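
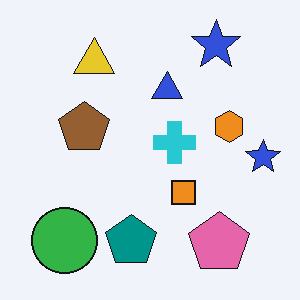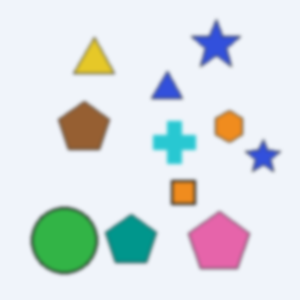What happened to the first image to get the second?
The second image is the first lightly blurred.

Shape edges and outlines are uniformly softened across the whole image.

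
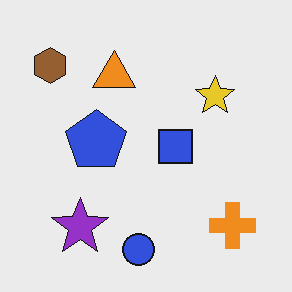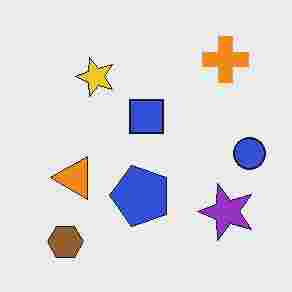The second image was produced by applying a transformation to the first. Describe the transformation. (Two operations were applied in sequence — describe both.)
The second image is the first rotated 90° counter-clockwise, then degraded with heavy JPEG compression.

The brown hexagon sits in the top-left of the first image and the bottom-left of the second — consistent with a whole-image 90° counter-clockwise rotation. Blocky 8×8 compression artifacts appear around shape edges and the flat background shows ringing — characteristic JPEG degradation.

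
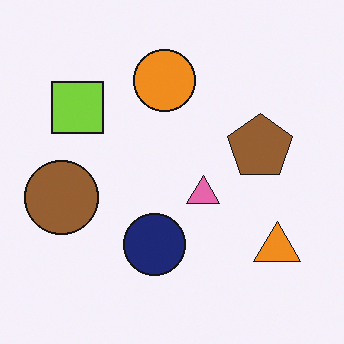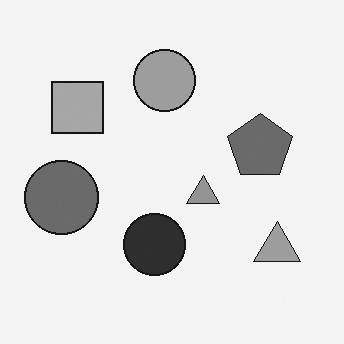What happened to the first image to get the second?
It was converted to grayscale.

All color is removed — every shape is now a shade of grey.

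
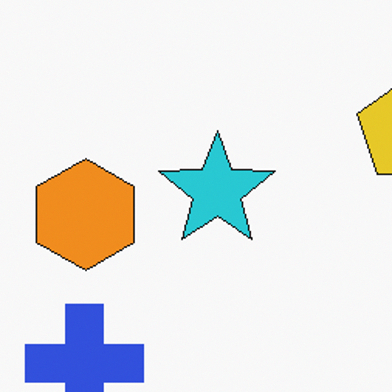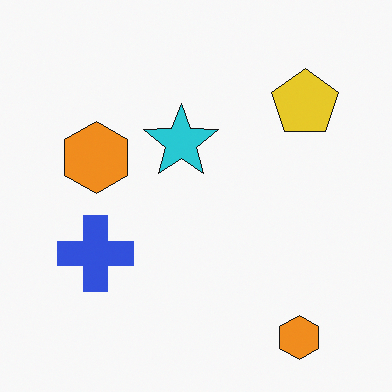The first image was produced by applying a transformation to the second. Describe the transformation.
The transformation is: cropped slightly and scaled back up.

The visible shapes are larger and the field of view is narrower; shapes near the original edges may be partly or wholly outside the frame — a crop-and-rescale.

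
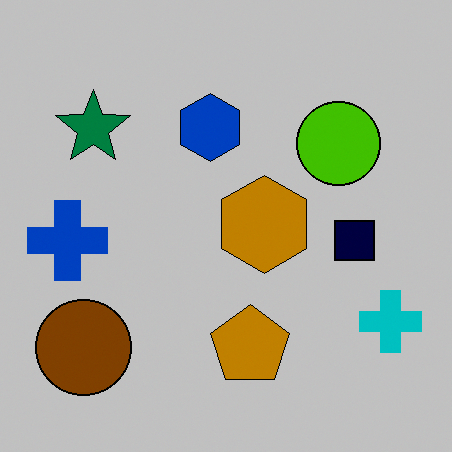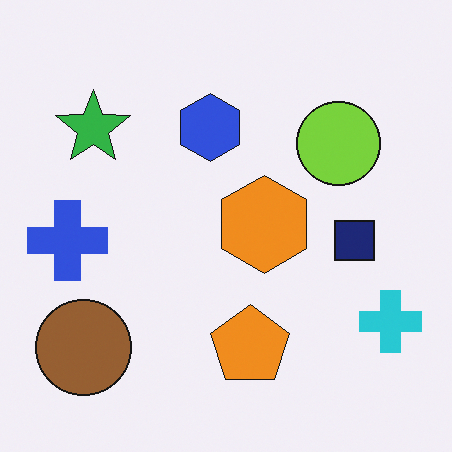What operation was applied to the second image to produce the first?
The first image is the second heavily posterized to just a handful of flat colors.

Each flat color has snapped to a coarser quantized level — most visibly, the near-white background has dropped to a flat grey.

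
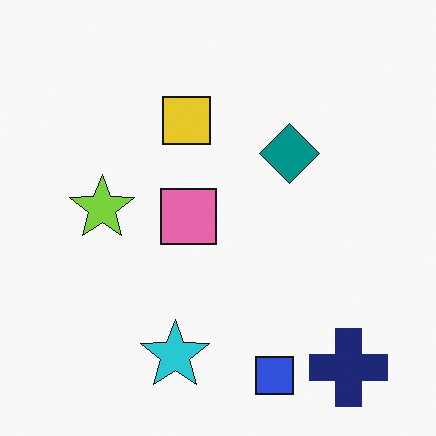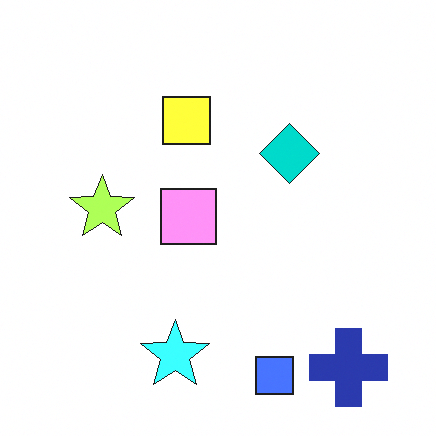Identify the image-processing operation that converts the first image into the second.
This is the original image substantially brightened.

Every pixel — background and shapes alike — is uniformly brightened.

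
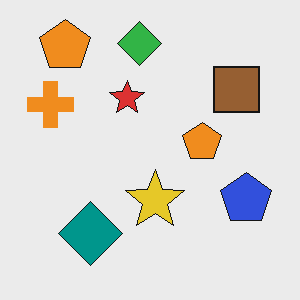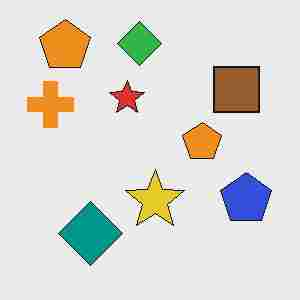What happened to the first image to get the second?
It was heavily JPEG-compressed with obvious blocking artifacts.

Blocky 8×8 compression artifacts appear around shape edges and the flat background shows ringing — characteristic JPEG degradation.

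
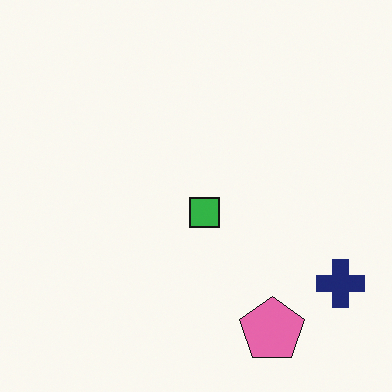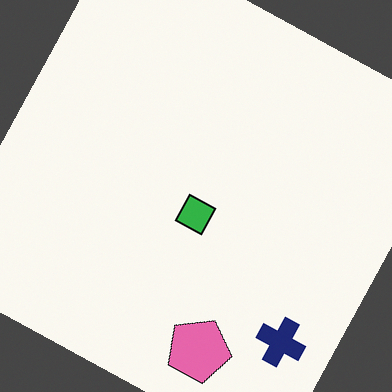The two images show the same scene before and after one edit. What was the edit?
The image was rotated clockwise by a moderate amount.

Every shape is tilted by the same angle and the image corners show triangular fill wedges — a whole-image rotation by a non-right angle.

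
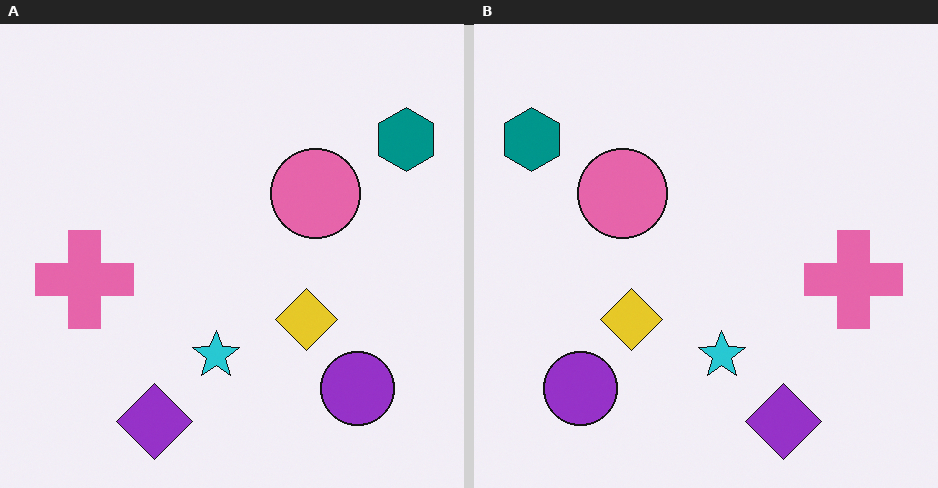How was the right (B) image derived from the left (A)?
The right (B) image is the left (A) flipped horizontally (left ↔ right).

The teal hexagon is in the top-right of the left (A) image and the top-left of the right (B) — shapes on opposite sides of the vertical midline have swapped in a mirror flip.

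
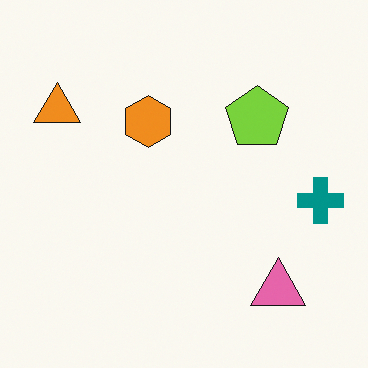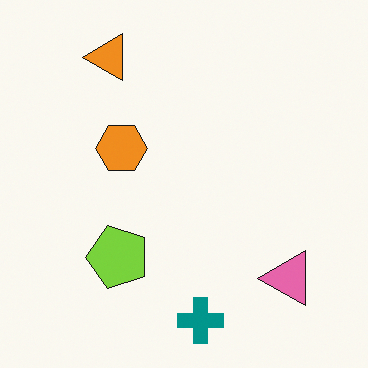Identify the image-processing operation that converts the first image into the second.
The transformation is: transposed (reflected across the top-left ↔ bottom-right diagonal).

Shapes have swapped their row and column positions — what was in the top-right is now in the bottom-left — a diagonal reflection.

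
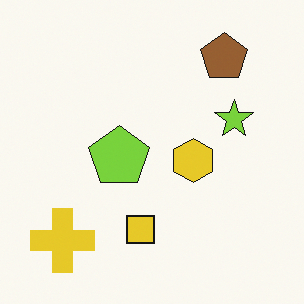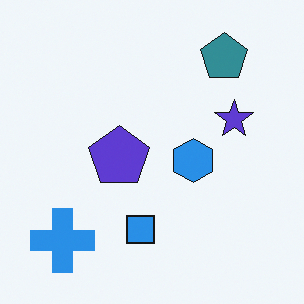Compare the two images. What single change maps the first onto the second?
It was hue-shifted by a large amount.

Every shape's color has rotated by the same amount around the hue wheel — a uniform hue shift.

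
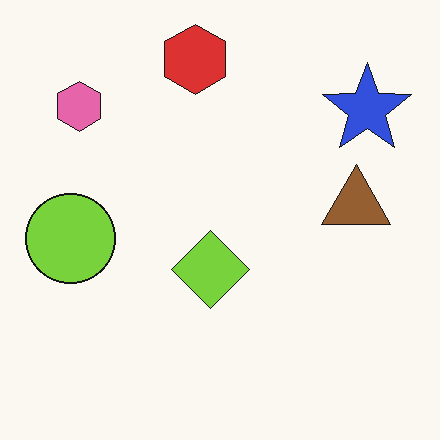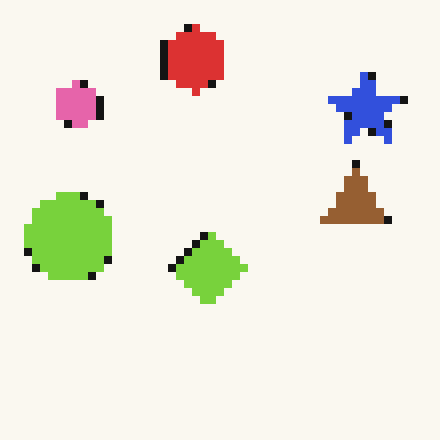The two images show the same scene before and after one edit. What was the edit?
The image was pixelated into visible square blocks.

Shapes are reduced to large square blocks; fine edges and outlines are lost — a downscale-then-upscale (mosaic) effect.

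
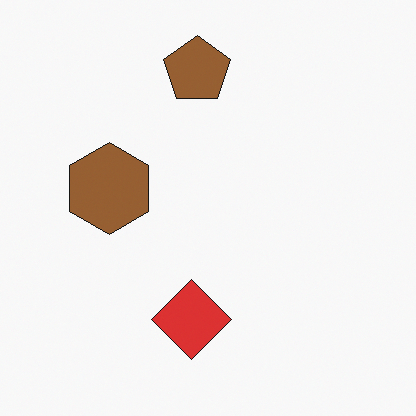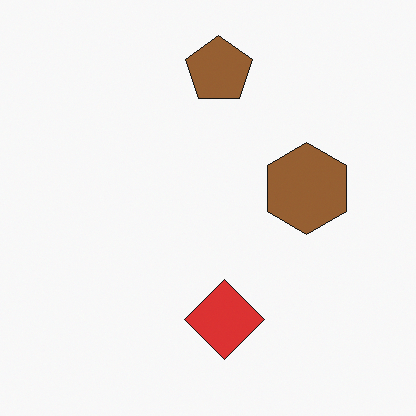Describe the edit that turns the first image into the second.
The image was flipped horizontally (left ↔ right).

The brown hexagon is in the left of the first image and the right of the second — shapes on opposite sides of the vertical midline have swapped in a mirror flip.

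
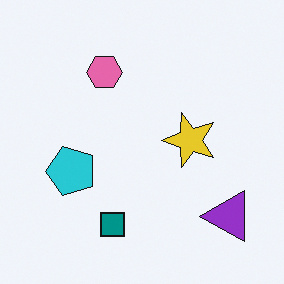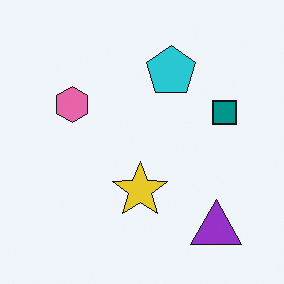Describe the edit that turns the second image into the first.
The first image is the second transposed (reflected across the top-left ↔ bottom-right diagonal).

Shapes have swapped their row and column positions — what was in the top-right is now in the bottom-left — a diagonal reflection.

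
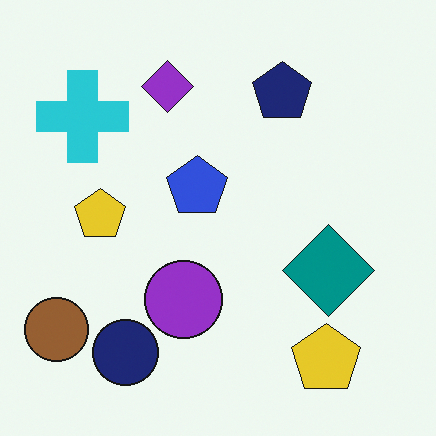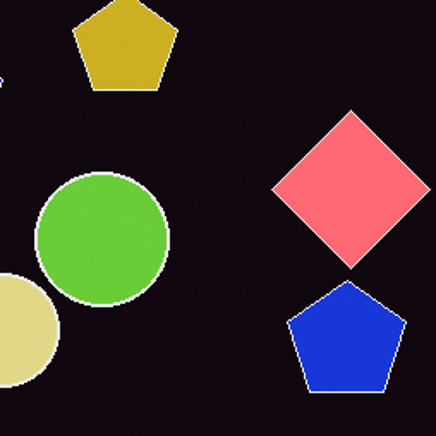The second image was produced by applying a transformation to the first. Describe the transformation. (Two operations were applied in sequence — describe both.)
The transformation is: cropped to a noticeably smaller region and rescaled, then color-inverted (negative).

The visible shapes are larger and the field of view is narrower; shapes near the original edges may be partly or wholly outside the frame — a crop-and-rescale. The light background has become dark and every shape's color is its complement — a photographic negative.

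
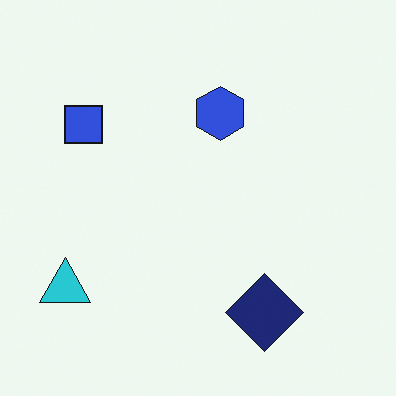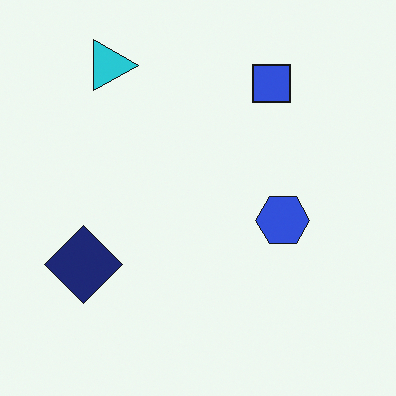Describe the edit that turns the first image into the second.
The second image is the first rotated 90° clockwise.

The cyan triangle sits in the bottom-left of the first image and the top-left of the second — consistent with a whole-image 90° clockwise rotation.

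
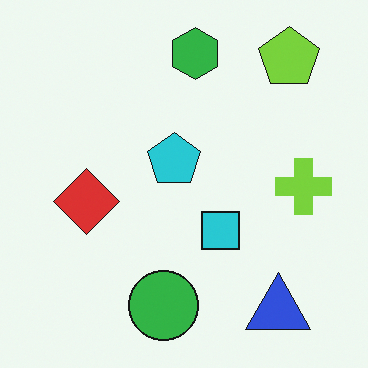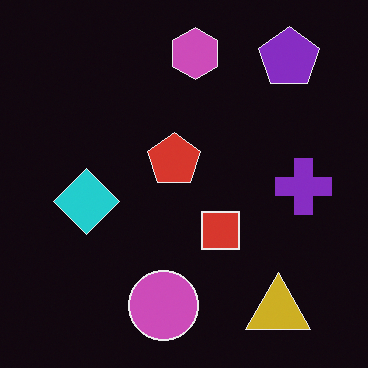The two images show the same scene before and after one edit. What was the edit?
The second image is the first color-inverted (negative).

The light background has become dark and every shape's color is its complement — a photographic negative.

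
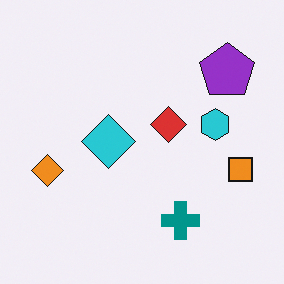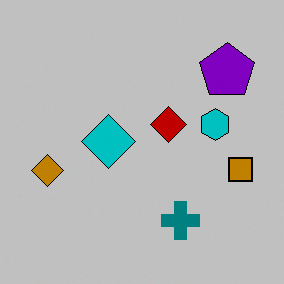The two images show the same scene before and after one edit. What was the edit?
The transformation is: aggressively posterized.

Each flat color has snapped to a coarser quantized level — most visibly, the near-white background has dropped to a flat grey.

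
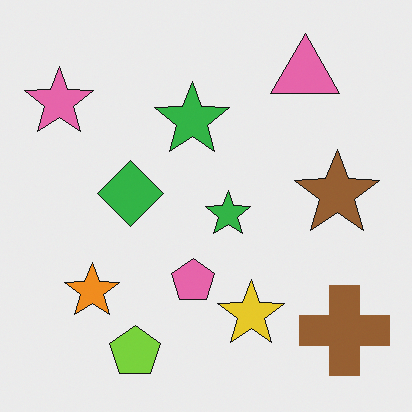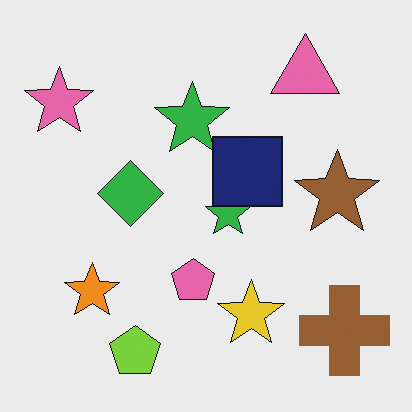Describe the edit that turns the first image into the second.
The transformation is: overlaid with an additional navy square.

A navy square appears in the second image that is absent from the first.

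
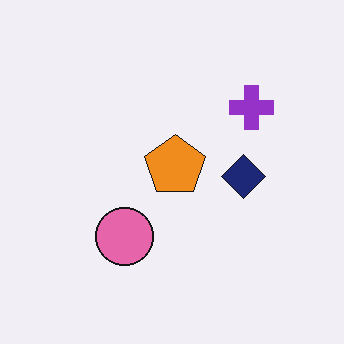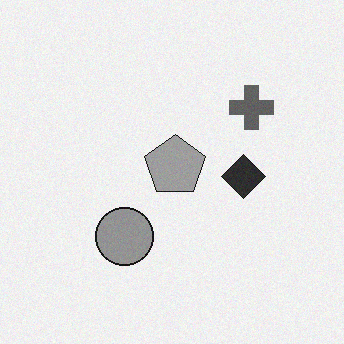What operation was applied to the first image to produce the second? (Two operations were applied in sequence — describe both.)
The image was converted to grayscale, then degraded with subtle gaussian noise.

All color is removed — every shape is now a shade of grey. Random speckle covers the whole image, including the flat background.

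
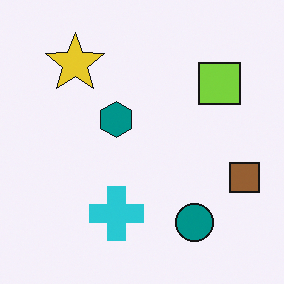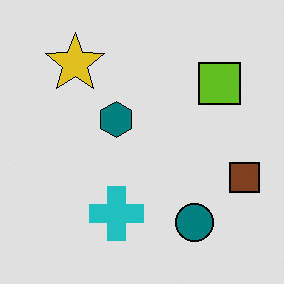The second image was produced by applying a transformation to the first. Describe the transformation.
The transformation is: moderately posterized.

Each flat color has snapped to a coarser quantized level — most visibly, the near-white background has dropped to a flat grey.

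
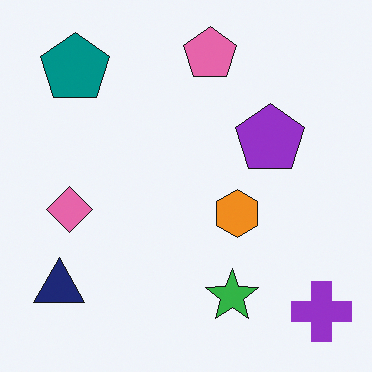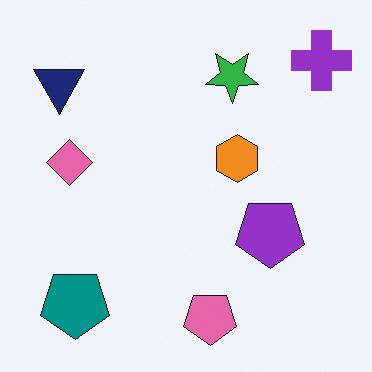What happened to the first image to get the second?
It was flipped vertically (top ↔ bottom).

The pink pentagon is in the top of the first image and the bottom of the second — shapes on opposite sides of the horizontal midline have swapped in a mirror flip.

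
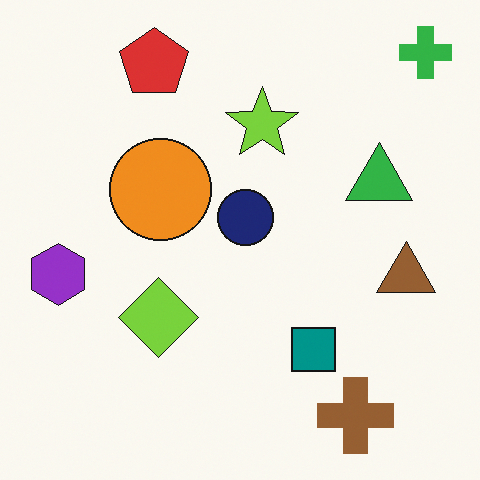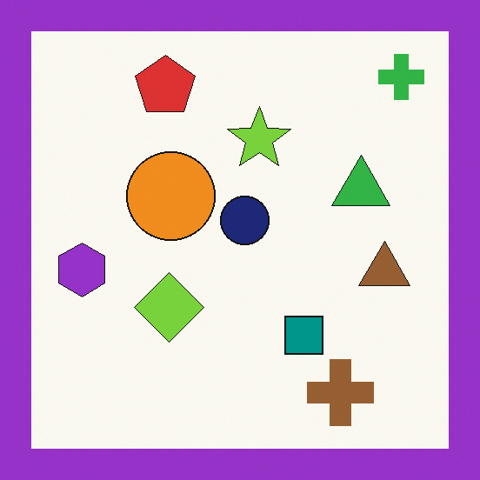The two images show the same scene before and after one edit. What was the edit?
It was framed with a purple border.

A solid purple frame runs around the edge of the second image, with the content slightly shrunk inside it.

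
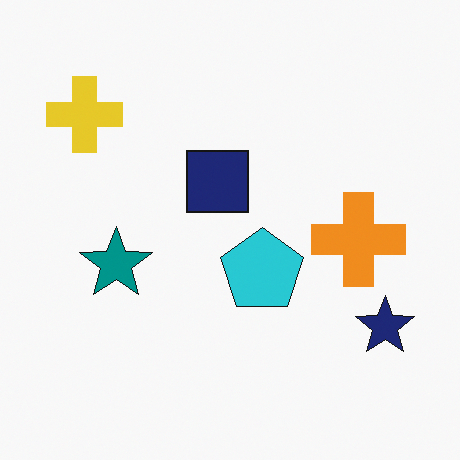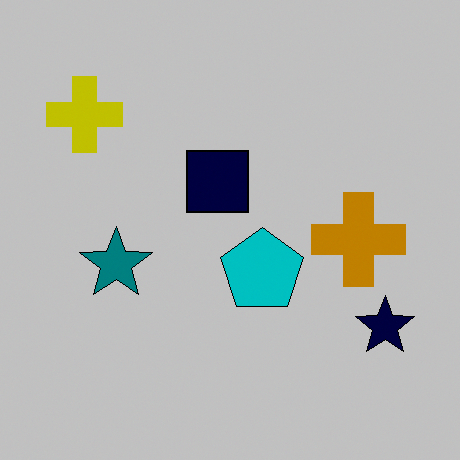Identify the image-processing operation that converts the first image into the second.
This is the original image aggressively posterized.

Each flat color has snapped to a coarser quantized level — most visibly, the near-white background has dropped to a flat grey.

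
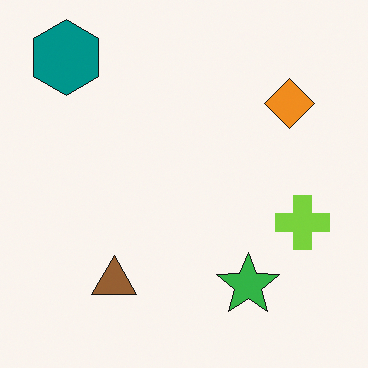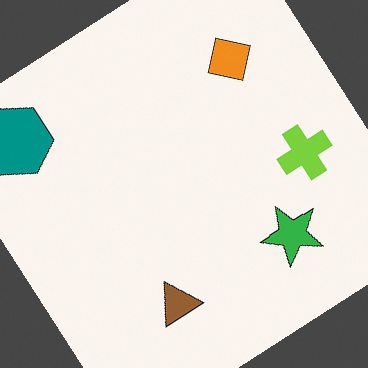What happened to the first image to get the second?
Rotated counter-clockwise by a large amount — several tens of degrees.

Every shape is tilted by the same angle and the image corners show triangular fill wedges — a whole-image rotation by a non-right angle.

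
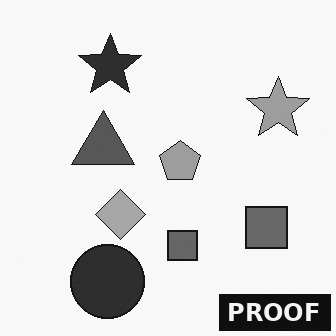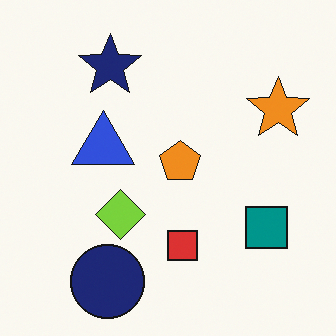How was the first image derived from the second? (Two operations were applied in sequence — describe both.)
This is the original image converted to grayscale, then watermarked with the text "PROOF" in the lower-right corner.

All color is removed — every shape is now a shade of grey. A dark label reading "PROOF" appears in the lower-right corner.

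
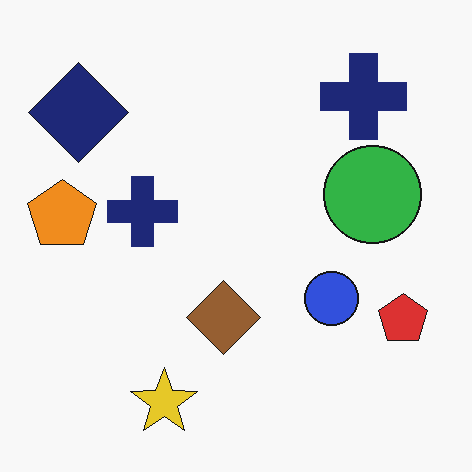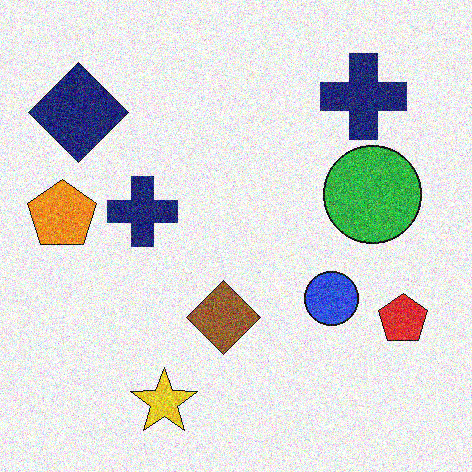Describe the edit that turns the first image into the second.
The image was degraded with heavy additive noise.

Random speckle covers the whole image, including the flat background.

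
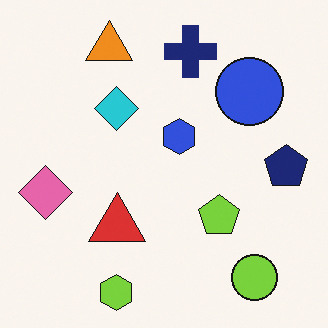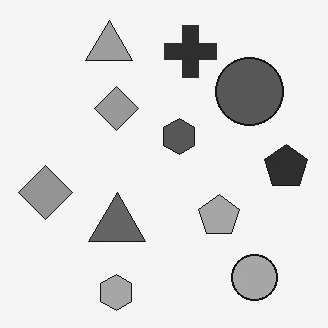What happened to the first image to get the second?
It was converted to grayscale.

All color is removed — every shape is now a shade of grey.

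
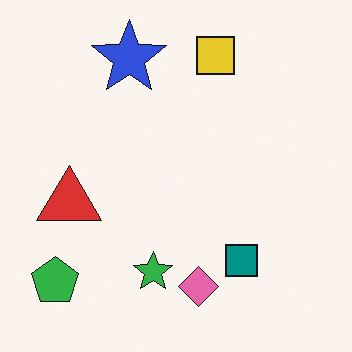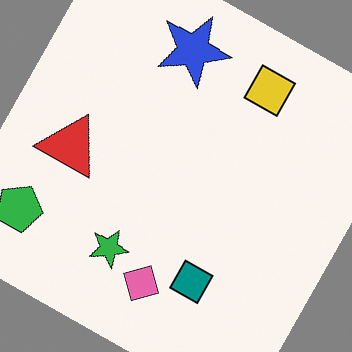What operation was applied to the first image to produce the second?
Rotated clockwise by a clearly visible amount.

Every shape is tilted by the same angle and the image corners show triangular fill wedges — a whole-image rotation by a non-right angle.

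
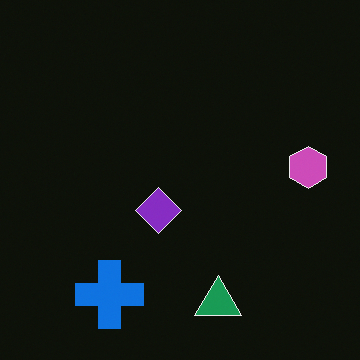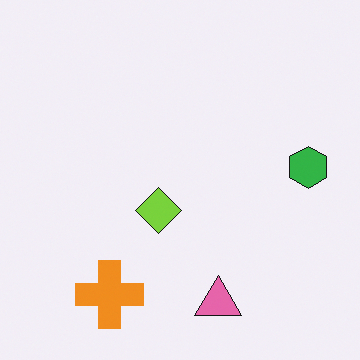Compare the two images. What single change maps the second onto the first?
The first image is the second color-inverted (negative).

The light background has become dark and every shape's color is its complement — a photographic negative.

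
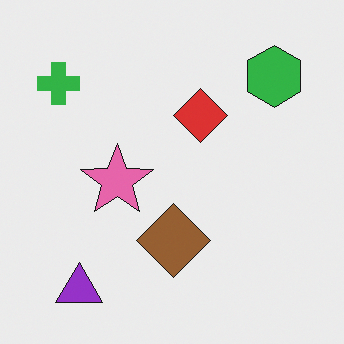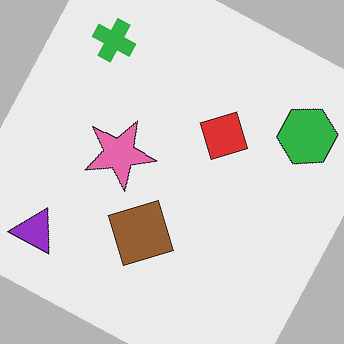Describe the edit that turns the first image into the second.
This is the original image rotated clockwise by a clearly visible amount.

Every shape is tilted by the same angle and the image corners show triangular fill wedges — a whole-image rotation by a non-right angle.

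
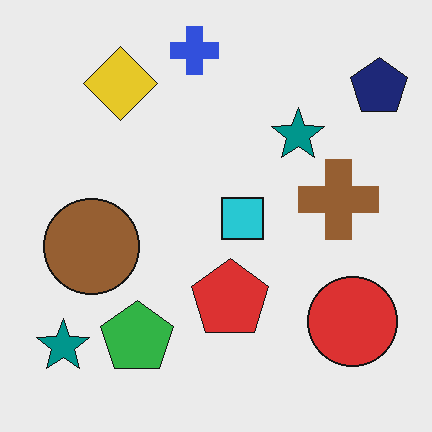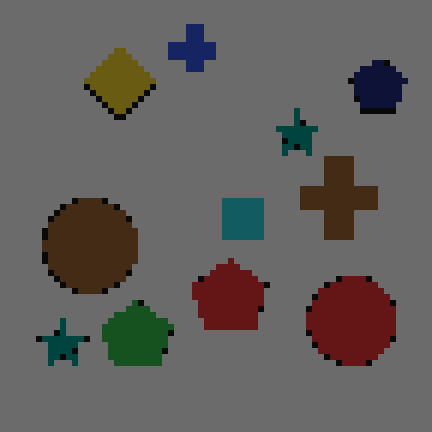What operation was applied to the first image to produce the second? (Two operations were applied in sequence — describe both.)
Substantially darkened, then pixelated into visible square blocks.

Every pixel — background and shapes alike — is uniformly darkened. Shapes are reduced to large square blocks; fine edges and outlines are lost — a downscale-then-upscale (mosaic) effect.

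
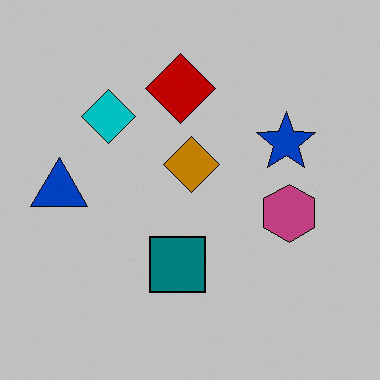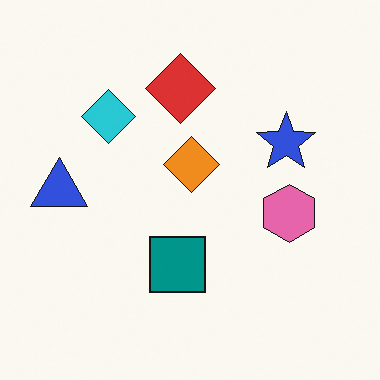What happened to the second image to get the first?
Heavily posterized to just a handful of flat colors.

Each flat color has snapped to a coarser quantized level — most visibly, the near-white background has dropped to a flat grey.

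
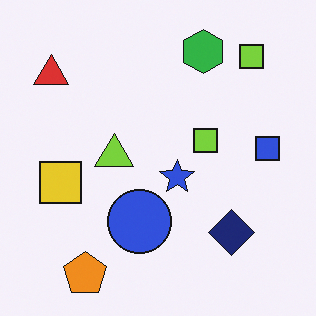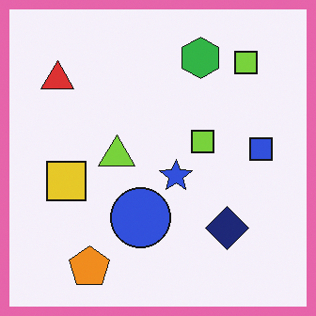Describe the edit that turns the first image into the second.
The image was framed with a pink border.

A solid pink frame runs around the edge of the second image, with the content slightly shrunk inside it.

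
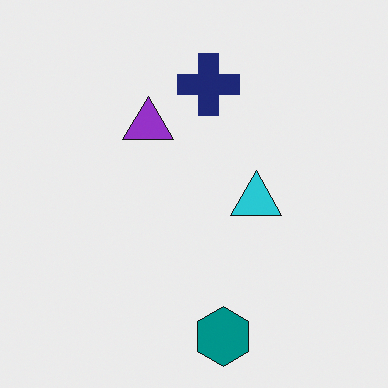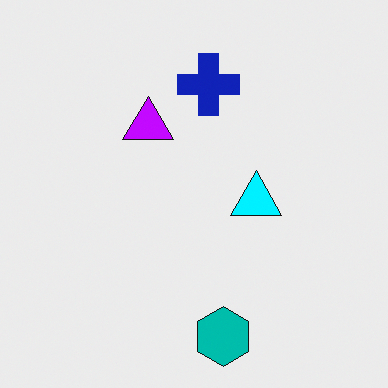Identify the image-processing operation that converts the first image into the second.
The second image is the first made much more vivid (saturation change).

All colors are more vivid — a global saturation change.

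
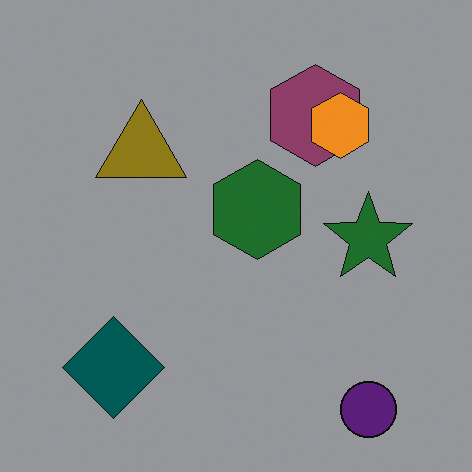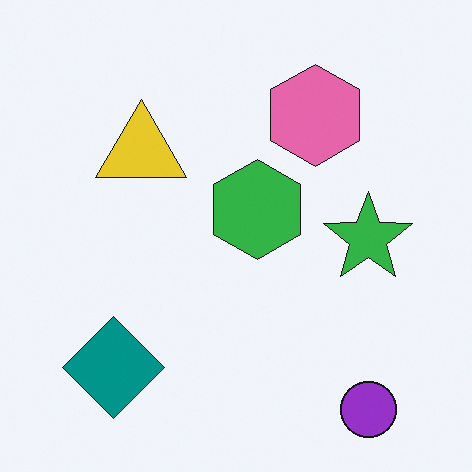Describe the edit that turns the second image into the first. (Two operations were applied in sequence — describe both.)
The image was substantially darkened, then overlaid with an additional orange hexagon.

Every pixel — background and shapes alike — is uniformly darkened. An orange hexagon appears in the first image that is absent from the second.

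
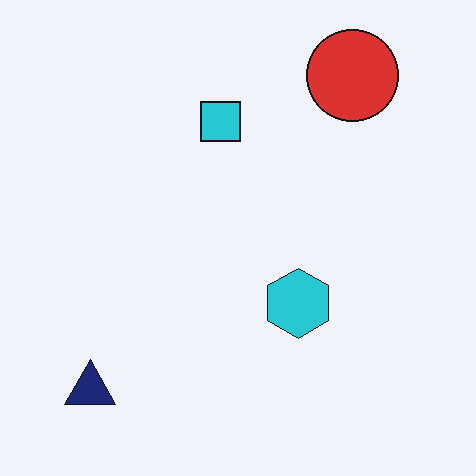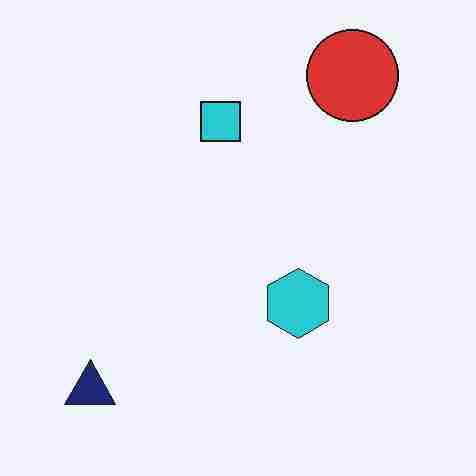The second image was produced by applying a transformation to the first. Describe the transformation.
The transformation is: heavily JPEG-compressed with obvious blocking artifacts.

Blocky 8×8 compression artifacts appear around shape edges and the flat background shows ringing — characteristic JPEG degradation.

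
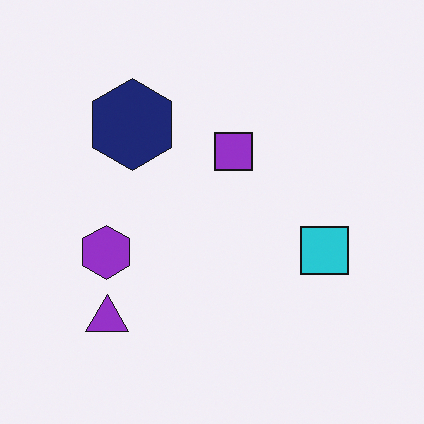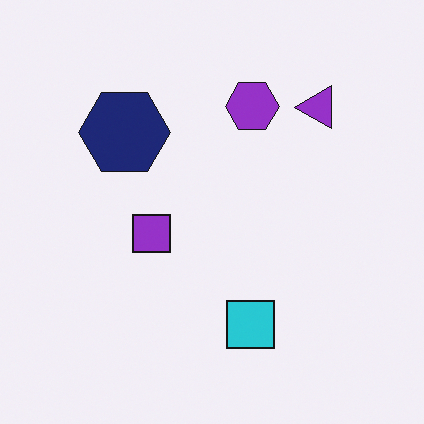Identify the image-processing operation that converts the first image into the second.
Transposed (reflected across the top-left ↔ bottom-right diagonal).

Shapes have swapped their row and column positions — what was in the top-right is now in the bottom-left — a diagonal reflection.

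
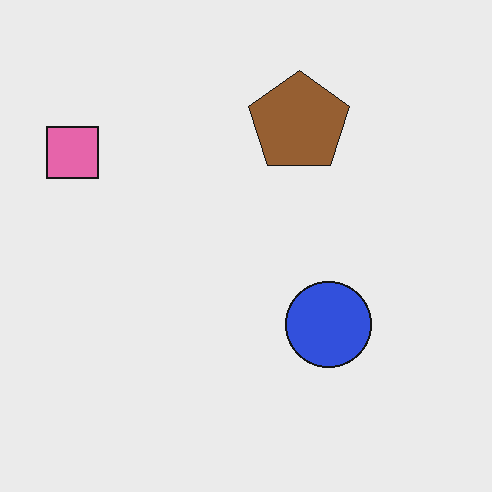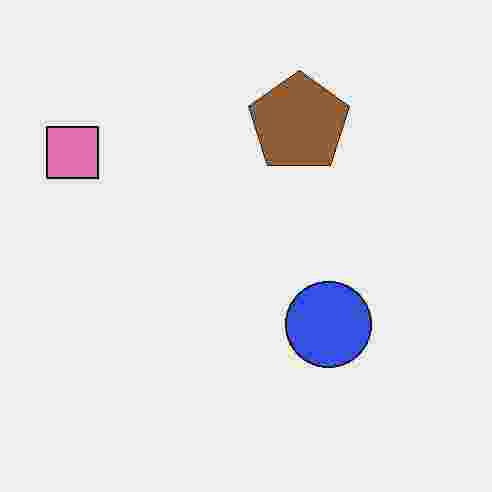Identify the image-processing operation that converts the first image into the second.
The transformation is: degraded with heavy JPEG compression.

Blocky 8×8 compression artifacts appear around shape edges and the flat background shows ringing — characteristic JPEG degradation.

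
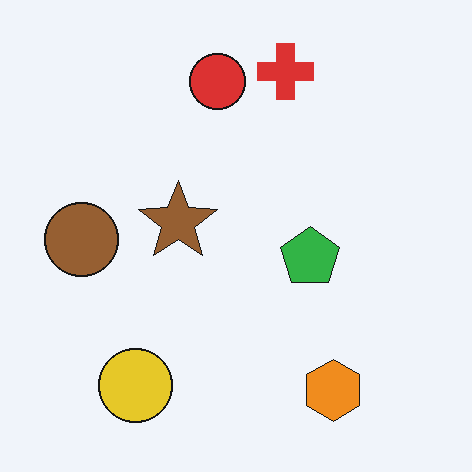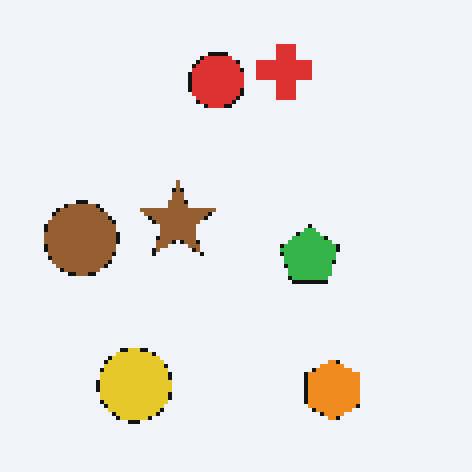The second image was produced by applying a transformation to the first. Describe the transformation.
This is the original image lightly pixelated (a mild mosaic effect).

Shapes are reduced to large square blocks; fine edges and outlines are lost — a downscale-then-upscale (mosaic) effect.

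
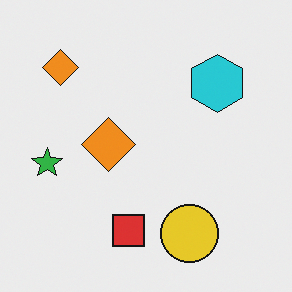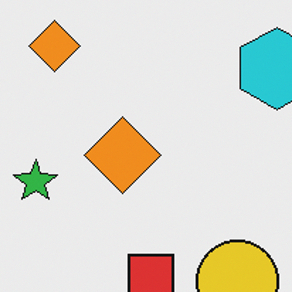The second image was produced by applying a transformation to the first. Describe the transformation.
Cropped slightly and scaled back up.

The visible shapes are larger and the field of view is narrower; shapes near the original edges may be partly or wholly outside the frame — a crop-and-rescale.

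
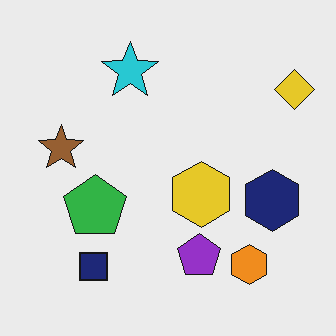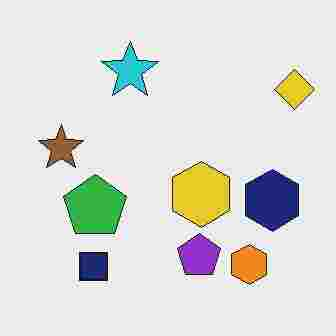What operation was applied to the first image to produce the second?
The image was heavily JPEG-compressed with obvious blocking artifacts.

Blocky 8×8 compression artifacts appear around shape edges and the flat background shows ringing — characteristic JPEG degradation.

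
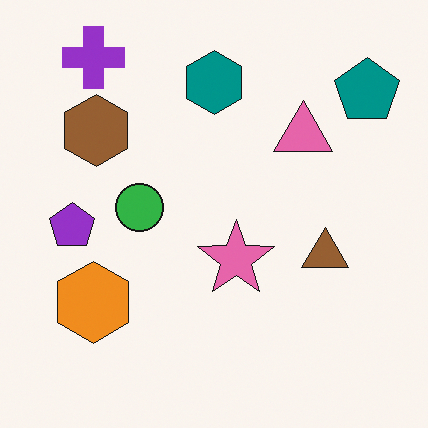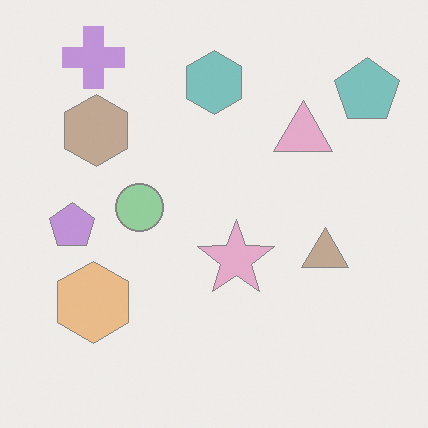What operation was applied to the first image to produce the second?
Given much lower contrast.

Tones are pushed toward mid-grey across the whole image — a global contrast change.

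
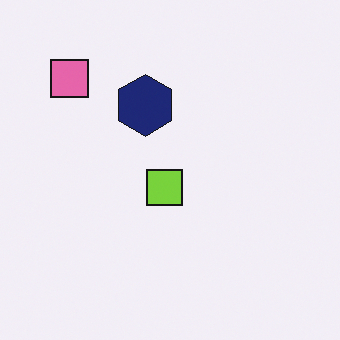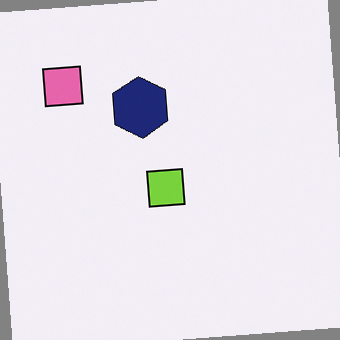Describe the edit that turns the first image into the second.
The second image is the first rotated counter-clockwise by a few degrees.

Every shape is tilted by the same angle and the image corners show triangular fill wedges — a whole-image rotation by a non-right angle.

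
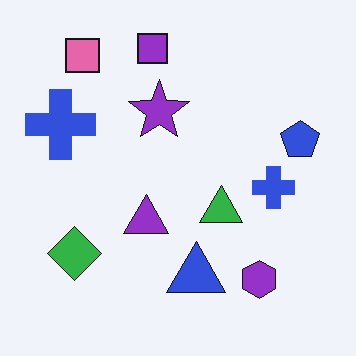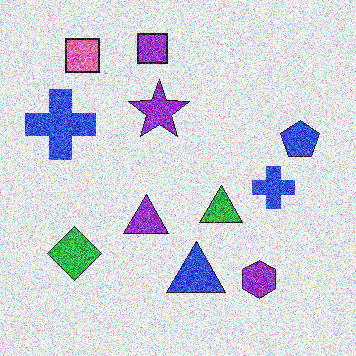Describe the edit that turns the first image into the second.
It was degraded with a thick layer of grain.

Random speckle covers the whole image, including the flat background.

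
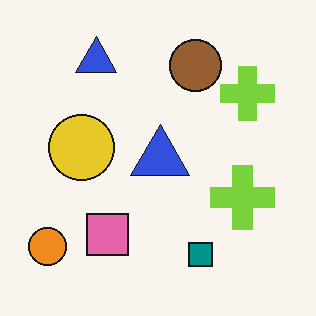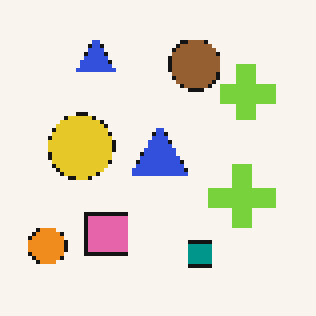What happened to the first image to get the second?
It was lightly pixelated (a mild mosaic effect).

Shapes are reduced to large square blocks; fine edges and outlines are lost — a downscale-then-upscale (mosaic) effect.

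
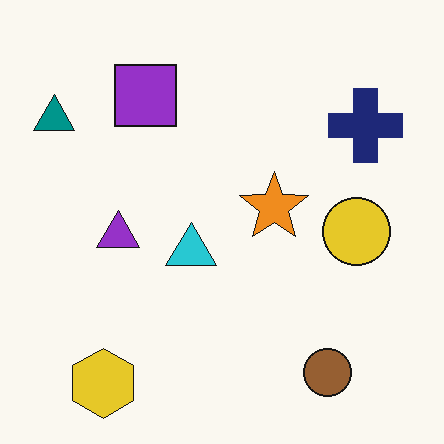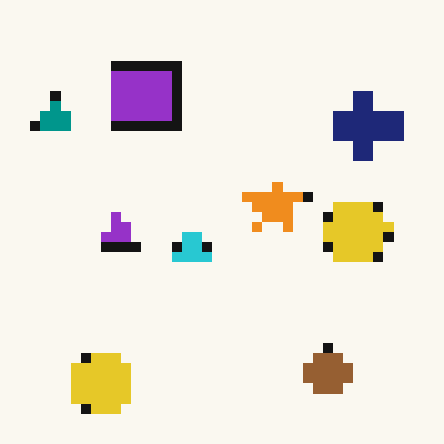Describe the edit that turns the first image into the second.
Coarsely pixelated.

Shapes are reduced to large square blocks; fine edges and outlines are lost — a downscale-then-upscale (mosaic) effect.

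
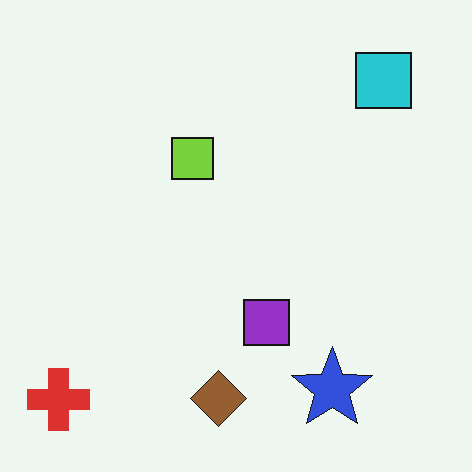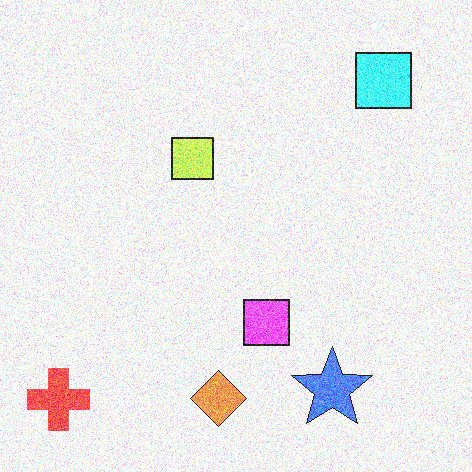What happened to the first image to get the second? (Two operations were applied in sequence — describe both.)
Substantially brightened, then degraded with strong gaussian noise.

Every pixel — background and shapes alike — is uniformly brightened. Random speckle covers the whole image, including the flat background.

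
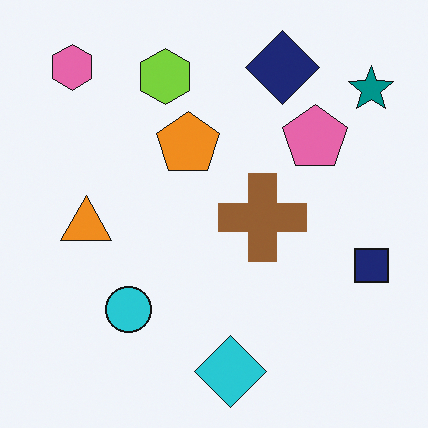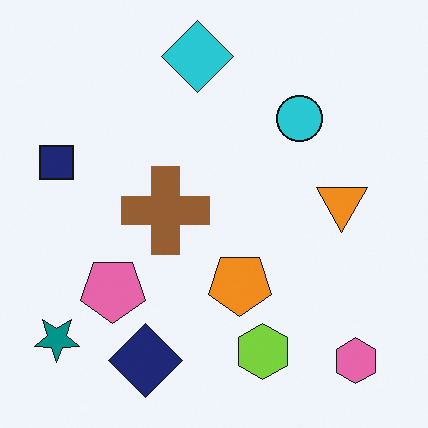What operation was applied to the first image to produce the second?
The transformation is: rotated 180°.

The pink hexagon sits in the top-left of the first image and the bottom-right of the second — consistent with a whole-image 180° rotation.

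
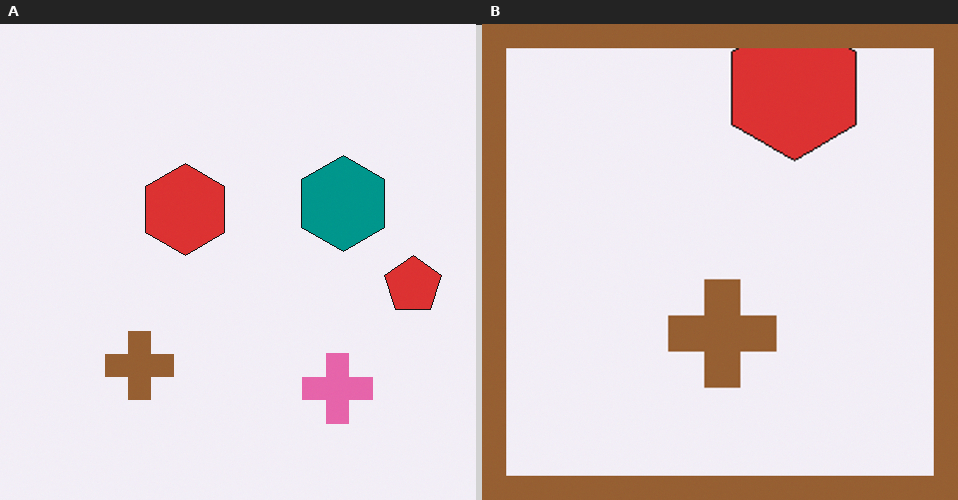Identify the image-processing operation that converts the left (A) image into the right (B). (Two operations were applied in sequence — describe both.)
The right (B) image is the left (A) cropped tightly and scaled back up, then framed with a brown border.

The visible shapes are larger and the field of view is narrower; shapes near the original edges may be partly or wholly outside the frame — a crop-and-rescale. A solid brown frame runs around the edge of the right (B) image, with the content slightly shrunk inside it.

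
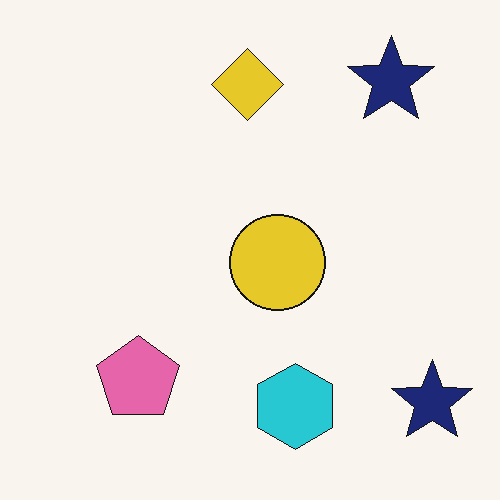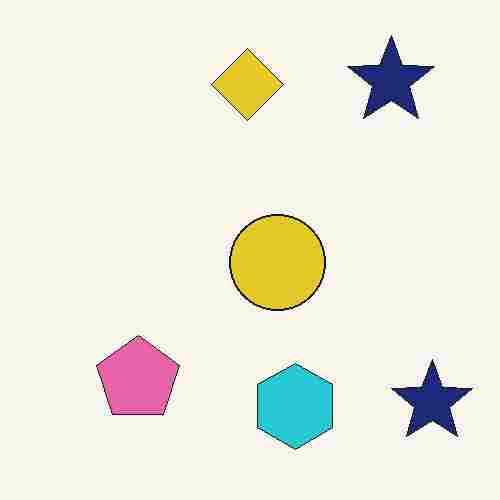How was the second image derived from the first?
The transformation is: heavily JPEG-compressed with obvious blocking artifacts.

Blocky 8×8 compression artifacts appear around shape edges and the flat background shows ringing — characteristic JPEG degradation.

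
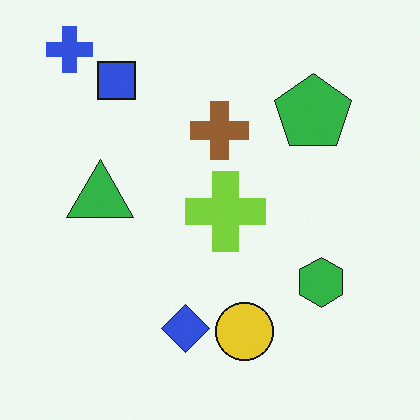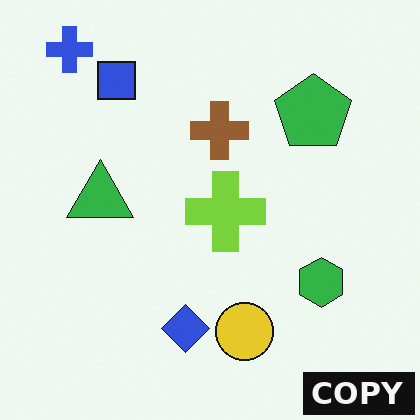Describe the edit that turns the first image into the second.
The image was watermarked with the text "COPY" in the lower-right corner.

A dark label reading "COPY" appears in the lower-right corner.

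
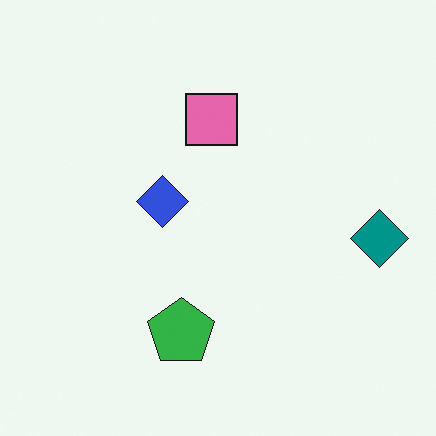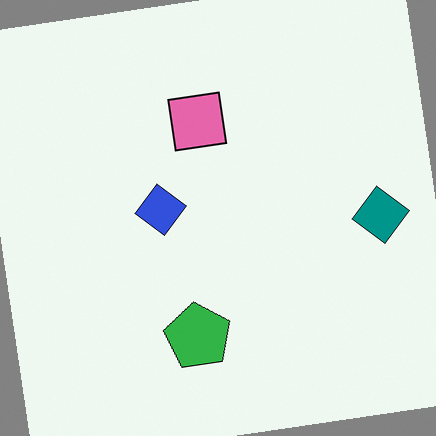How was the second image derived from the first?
The second image is the first rotated counter-clockwise by a slight angle.

Every shape is tilted by the same angle and the image corners show triangular fill wedges — a whole-image rotation by a non-right angle.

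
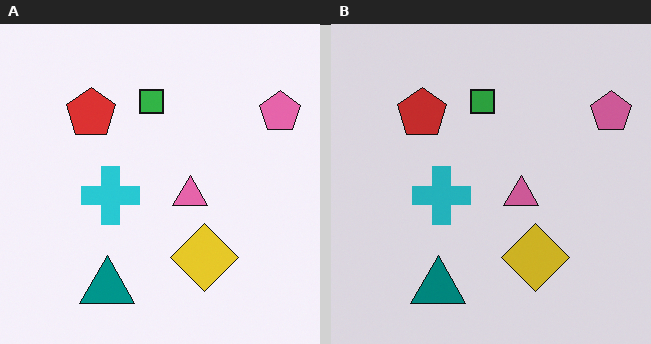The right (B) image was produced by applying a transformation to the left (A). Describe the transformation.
It was slightly darkened.

Every pixel — background and shapes alike — is uniformly darkened.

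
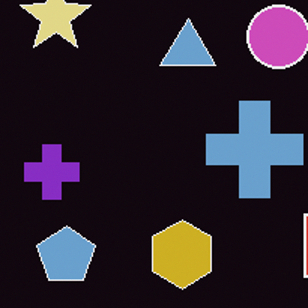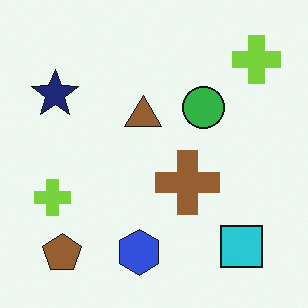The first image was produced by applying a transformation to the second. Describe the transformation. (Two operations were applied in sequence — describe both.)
The transformation is: color-inverted (negative), then cropped to a modestly smaller region and rescaled.

The light background has become dark and every shape's color is its complement — a photographic negative. The visible shapes are larger and the field of view is narrower; shapes near the original edges may be partly or wholly outside the frame — a crop-and-rescale.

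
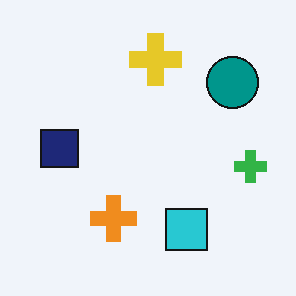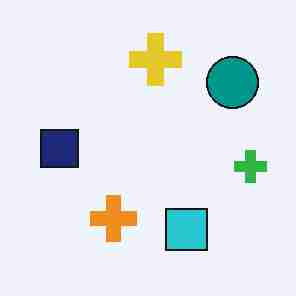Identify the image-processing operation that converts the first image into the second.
It was heavily JPEG-compressed with obvious blocking artifacts.

Blocky 8×8 compression artifacts appear around shape edges and the flat background shows ringing — characteristic JPEG degradation.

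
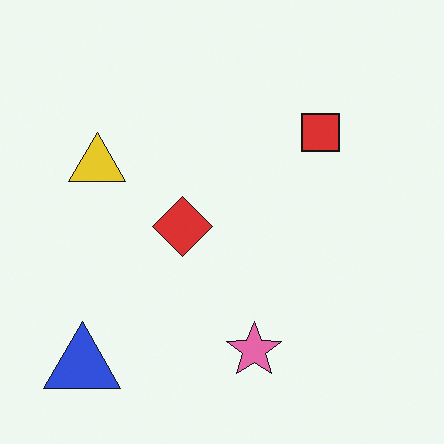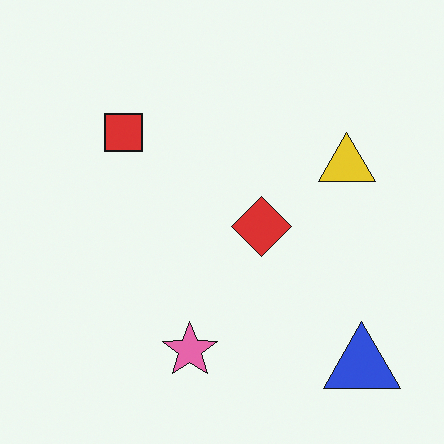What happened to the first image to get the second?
The second image is the first flipped horizontally (left ↔ right).

The blue triangle is in the bottom-left of the first image and the bottom-right of the second — shapes on opposite sides of the vertical midline have swapped in a mirror flip.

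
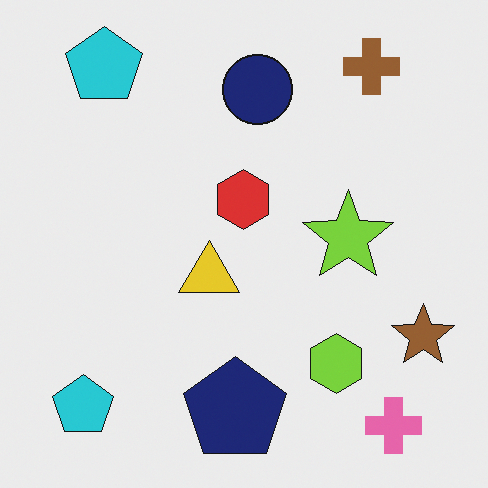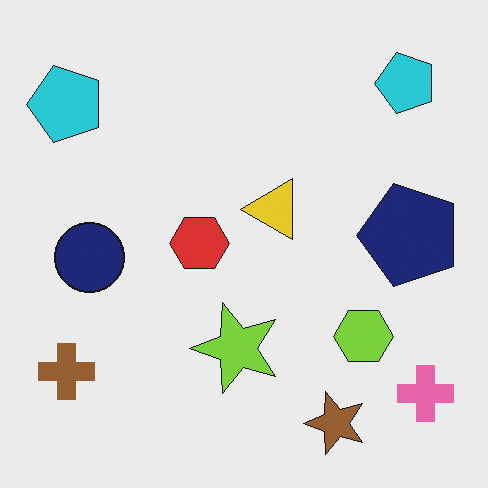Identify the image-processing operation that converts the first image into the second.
The second image is the first transposed (reflected across the top-left ↔ bottom-right diagonal).

Shapes have swapped their row and column positions — what was in the top-right is now in the bottom-left — a diagonal reflection.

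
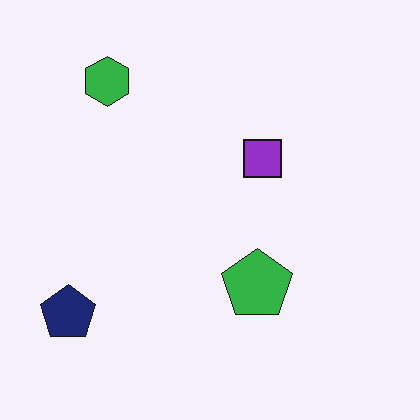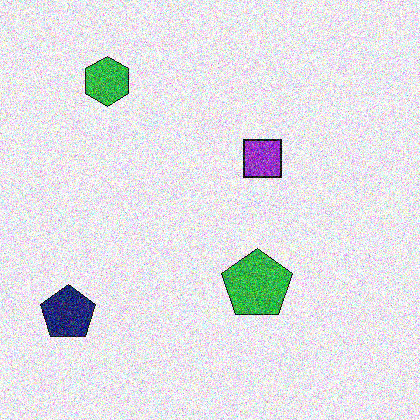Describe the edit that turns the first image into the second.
The image was degraded with a thick layer of grain.

Random speckle covers the whole image, including the flat background.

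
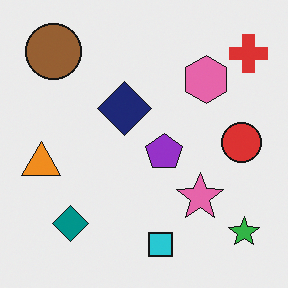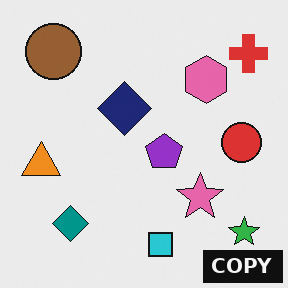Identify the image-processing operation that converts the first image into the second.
This is the original image watermarked with the text "COPY" in the lower-right corner.

A dark label reading "COPY" appears in the lower-right corner.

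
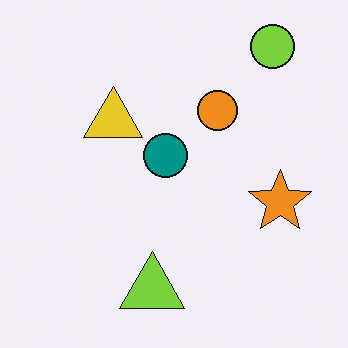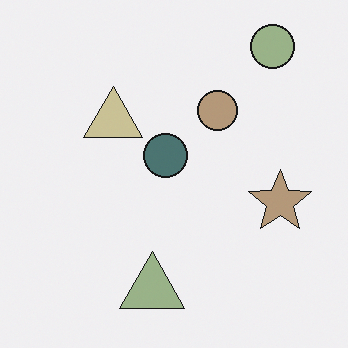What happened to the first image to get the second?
The transformation is: heavily desaturated.

All colors are more muted and greyish — a global saturation change.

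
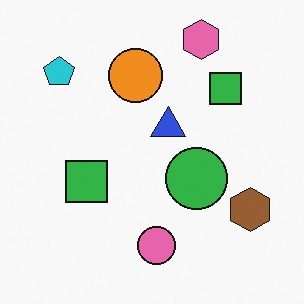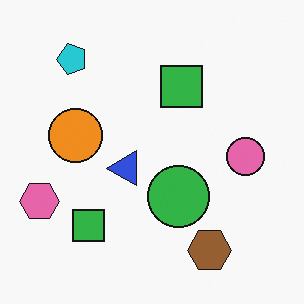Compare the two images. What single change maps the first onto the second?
The image was transposed (reflected across the top-left ↔ bottom-right diagonal).

Shapes have swapped their row and column positions — what was in the top-right is now in the bottom-left — a diagonal reflection.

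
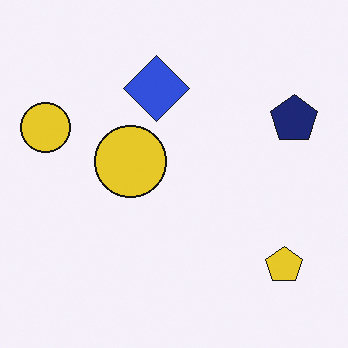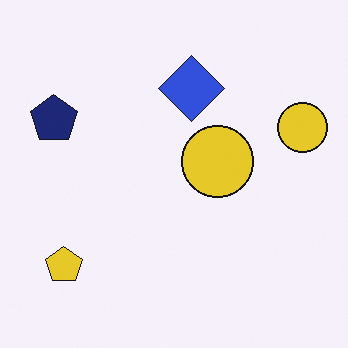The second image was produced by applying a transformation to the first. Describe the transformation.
This is the original image flipped horizontally (left ↔ right).

The navy pentagon is in the right of the first image and the left of the second — shapes on opposite sides of the vertical midline have swapped in a mirror flip.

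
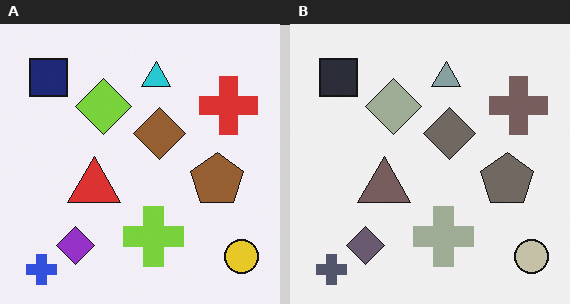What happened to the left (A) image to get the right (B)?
The right (B) image is the left (A) made much more muted (saturation change).

All colors are more muted and greyish — a global saturation change.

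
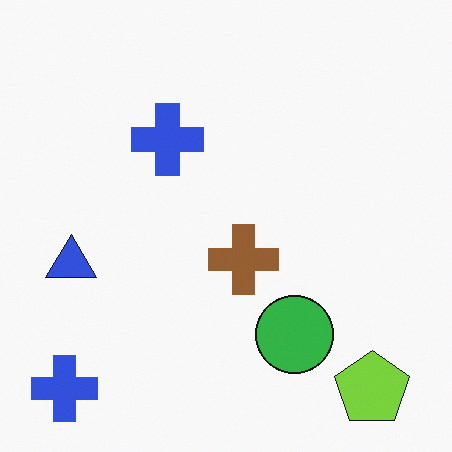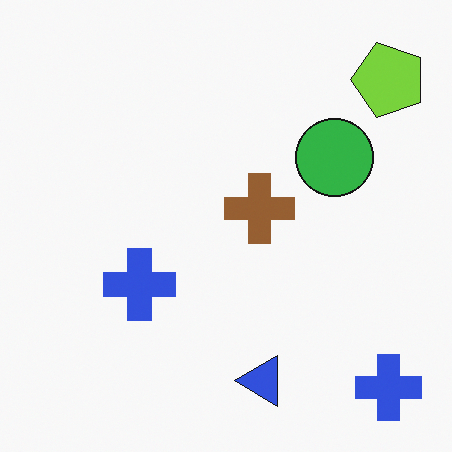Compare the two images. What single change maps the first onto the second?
Rotated 90° counter-clockwise.

The lime pentagon sits in the bottom-right of the first image and the top-right of the second — consistent with a whole-image 90° counter-clockwise rotation.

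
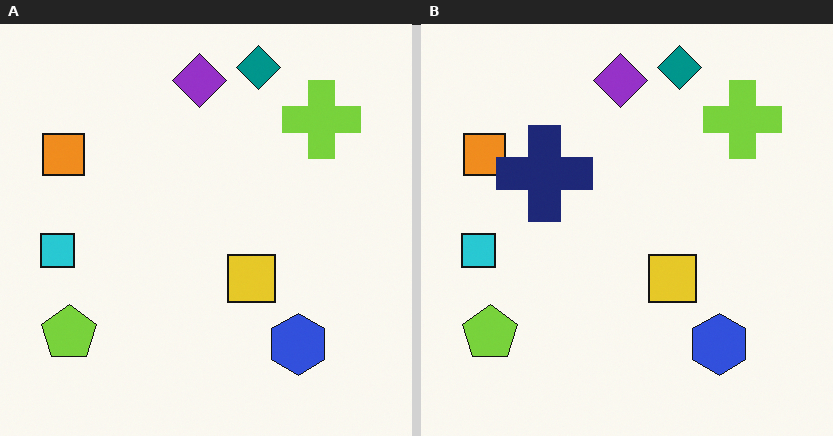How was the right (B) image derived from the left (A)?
It was overlaid with an additional navy cross.

A navy cross appears in the right (B) image that is absent from the left (A).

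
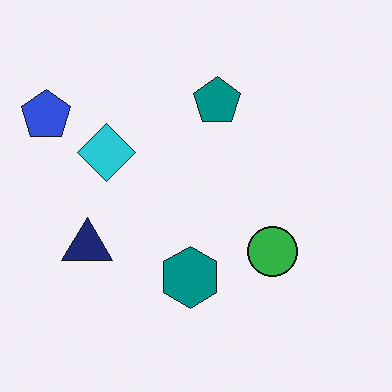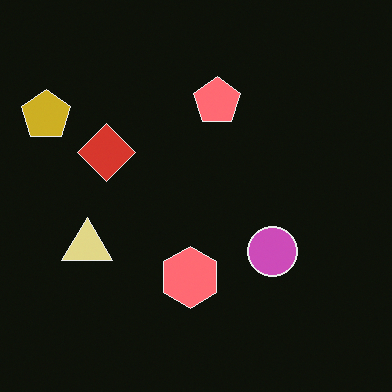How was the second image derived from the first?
This is the original image color-inverted (negative).

The light background has become dark and every shape's color is its complement — a photographic negative.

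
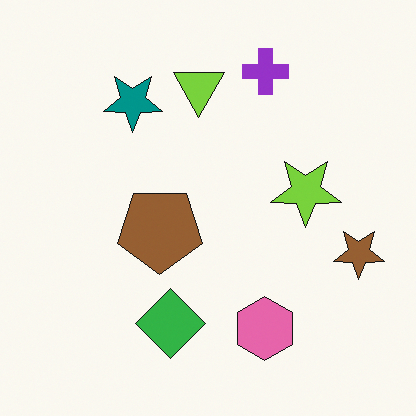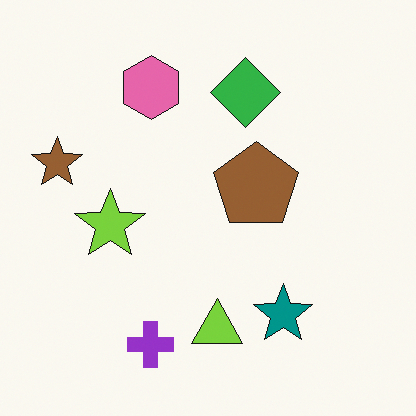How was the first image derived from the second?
The image was rotated 180°.

The brown star sits in the left of the second image and the right of the first — consistent with a whole-image 180° rotation.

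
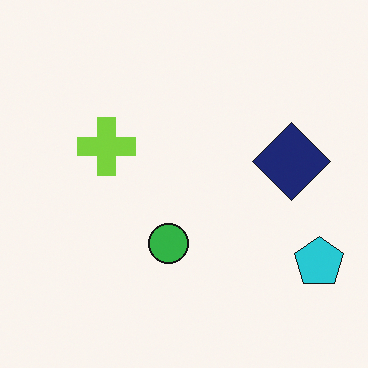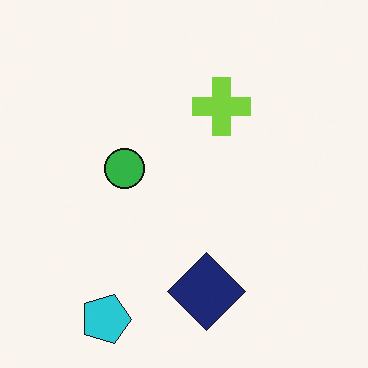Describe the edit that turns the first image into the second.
Rotated 90° clockwise.

The cyan pentagon sits in the bottom-right of the first image and the bottom-left of the second — consistent with a whole-image 90° clockwise rotation.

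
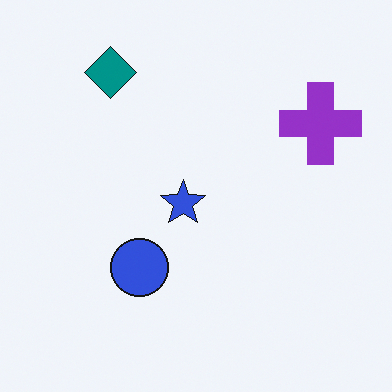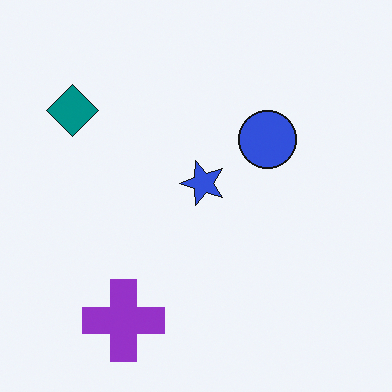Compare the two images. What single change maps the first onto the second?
The second image is the first transposed (reflected across the top-left ↔ bottom-right diagonal).

Shapes have swapped their row and column positions — what was in the top-right is now in the bottom-left — a diagonal reflection.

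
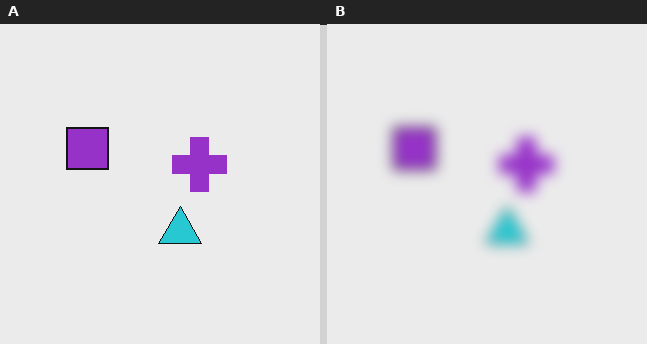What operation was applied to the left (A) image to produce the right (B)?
The right (B) image is the left (A) heavily blurred.

Shape edges and outlines are uniformly softened across the whole image.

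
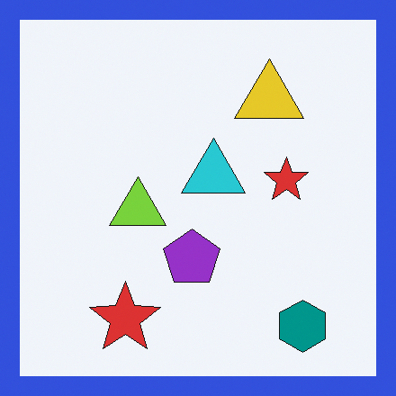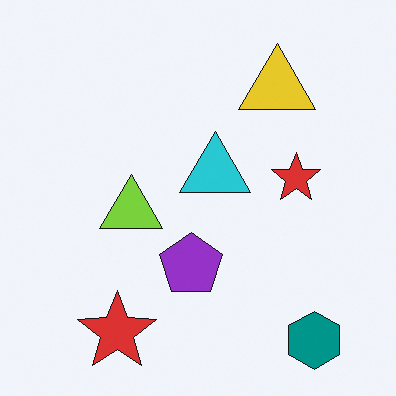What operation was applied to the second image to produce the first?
The image was framed with a blue border.

A solid blue frame runs around the edge of the first image, with the content slightly shrunk inside it.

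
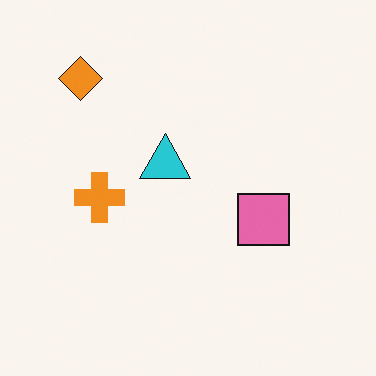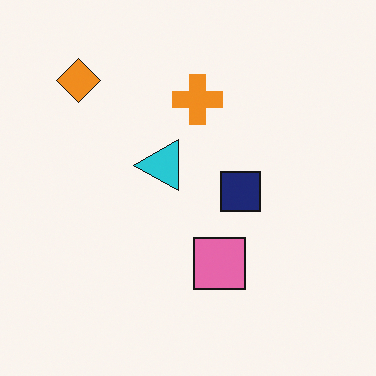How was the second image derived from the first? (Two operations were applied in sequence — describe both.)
The second image is the first transposed (reflected across the top-left ↔ bottom-right diagonal), then overlaid with an additional navy square.

Shapes have swapped their row and column positions — what was in the top-right is now in the bottom-left — a diagonal reflection. A navy square appears in the second image that is absent from the first.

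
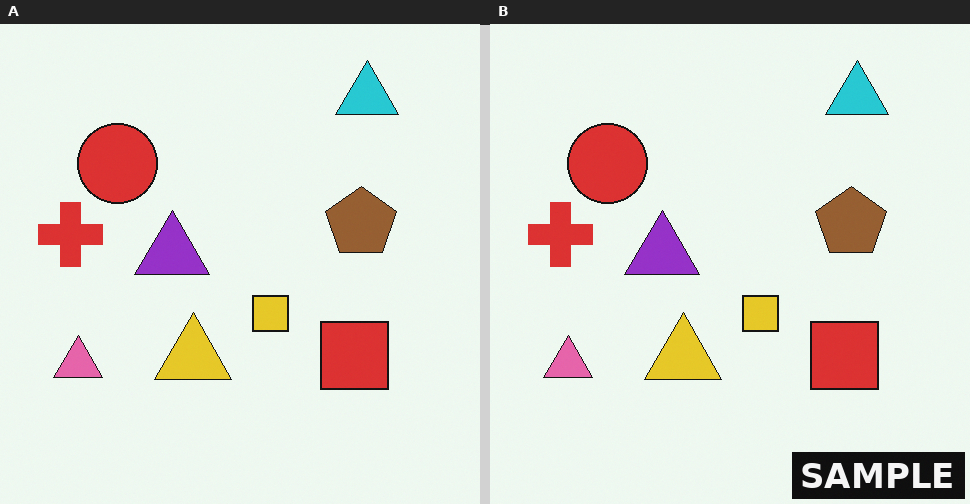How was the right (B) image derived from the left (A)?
It was watermarked with the text "SAMPLE" in the lower-right corner.

A dark label reading "SAMPLE" appears in the lower-right corner.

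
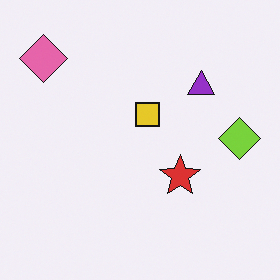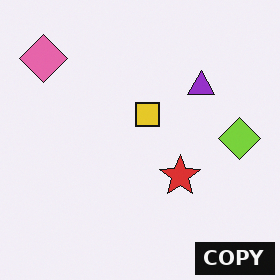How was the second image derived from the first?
The transformation is: watermarked with the text "COPY" in the lower-right corner.

A dark label reading "COPY" appears in the lower-right corner.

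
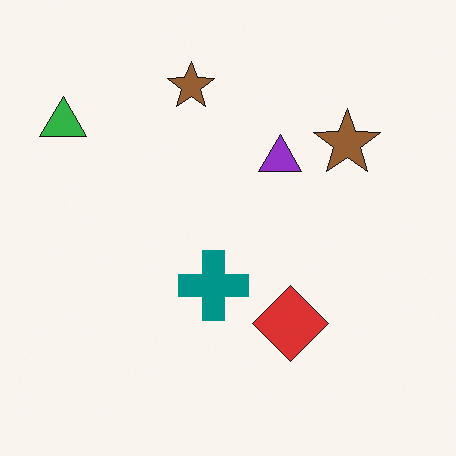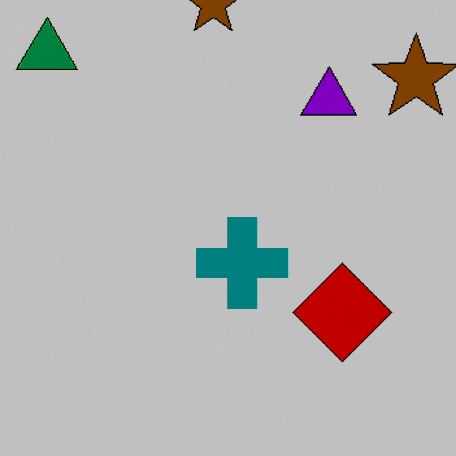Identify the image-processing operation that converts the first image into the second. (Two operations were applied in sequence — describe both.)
This is the original image cropped slightly and scaled back up, then aggressively posterized.

The visible shapes are larger and the field of view is narrower; shapes near the original edges may be partly or wholly outside the frame — a crop-and-rescale. Each flat color has snapped to a coarser quantized level — most visibly, the near-white background has dropped to a flat grey.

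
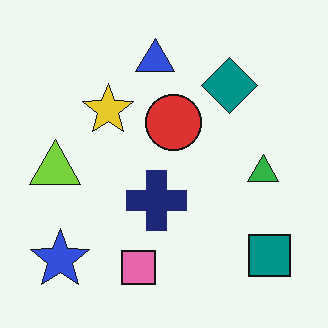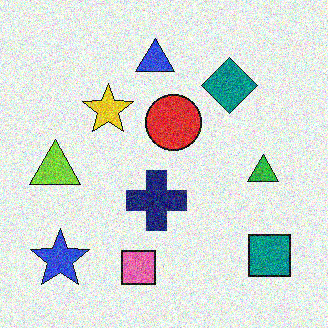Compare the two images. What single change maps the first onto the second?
Degraded with strong gaussian noise.

Random speckle covers the whole image, including the flat background.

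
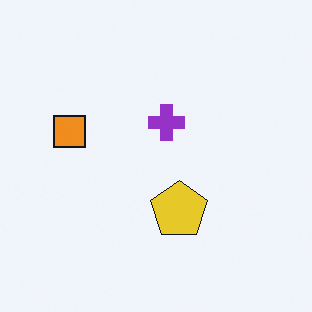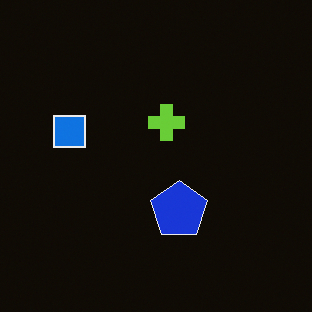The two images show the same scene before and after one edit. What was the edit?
Color-inverted (negative).

The light background has become dark and every shape's color is its complement — a photographic negative.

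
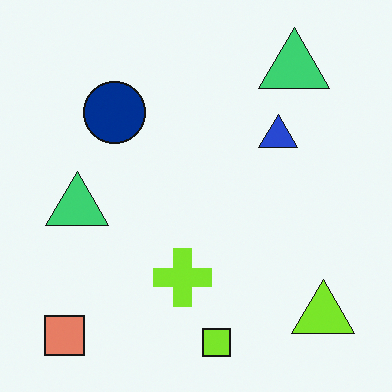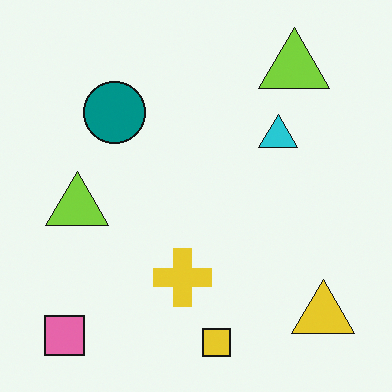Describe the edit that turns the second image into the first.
Hue-shifted by a small amount.

Every shape's color has rotated by the same amount around the hue wheel — a uniform hue shift.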